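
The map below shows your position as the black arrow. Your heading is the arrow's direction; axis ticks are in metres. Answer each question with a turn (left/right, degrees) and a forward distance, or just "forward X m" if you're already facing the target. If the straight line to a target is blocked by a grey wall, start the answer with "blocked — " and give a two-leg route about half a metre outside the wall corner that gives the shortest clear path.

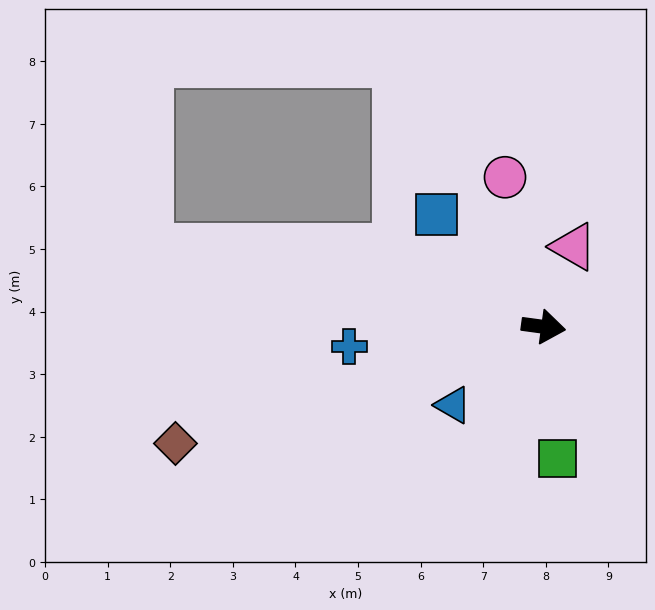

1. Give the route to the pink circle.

turn left 112°, forward 2.5 m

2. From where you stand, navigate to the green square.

turn right 76°, forward 2.1 m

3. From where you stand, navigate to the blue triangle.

turn right 131°, forward 1.9 m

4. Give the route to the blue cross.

turn right 167°, forward 3.1 m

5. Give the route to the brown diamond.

turn right 155°, forward 6.2 m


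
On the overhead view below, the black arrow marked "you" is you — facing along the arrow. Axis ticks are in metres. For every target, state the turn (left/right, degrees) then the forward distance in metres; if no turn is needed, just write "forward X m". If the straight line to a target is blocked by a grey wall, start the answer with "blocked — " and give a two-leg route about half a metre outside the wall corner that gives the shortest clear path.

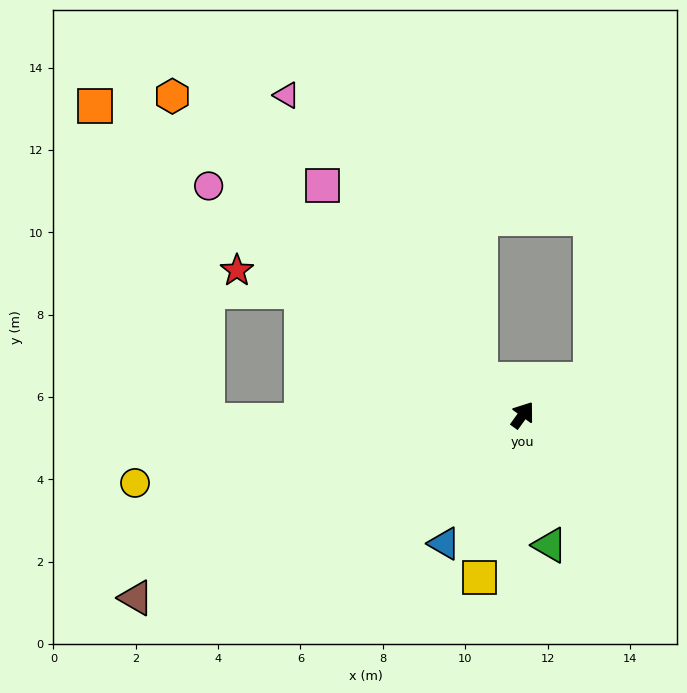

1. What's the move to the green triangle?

turn right 132°, forward 3.2 m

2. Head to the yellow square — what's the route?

turn right 159°, forward 4.1 m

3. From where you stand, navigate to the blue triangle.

turn right 175°, forward 3.7 m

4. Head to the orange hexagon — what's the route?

turn left 84°, forward 11.5 m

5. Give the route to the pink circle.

turn left 90°, forward 9.4 m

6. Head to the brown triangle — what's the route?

turn left 151°, forward 10.4 m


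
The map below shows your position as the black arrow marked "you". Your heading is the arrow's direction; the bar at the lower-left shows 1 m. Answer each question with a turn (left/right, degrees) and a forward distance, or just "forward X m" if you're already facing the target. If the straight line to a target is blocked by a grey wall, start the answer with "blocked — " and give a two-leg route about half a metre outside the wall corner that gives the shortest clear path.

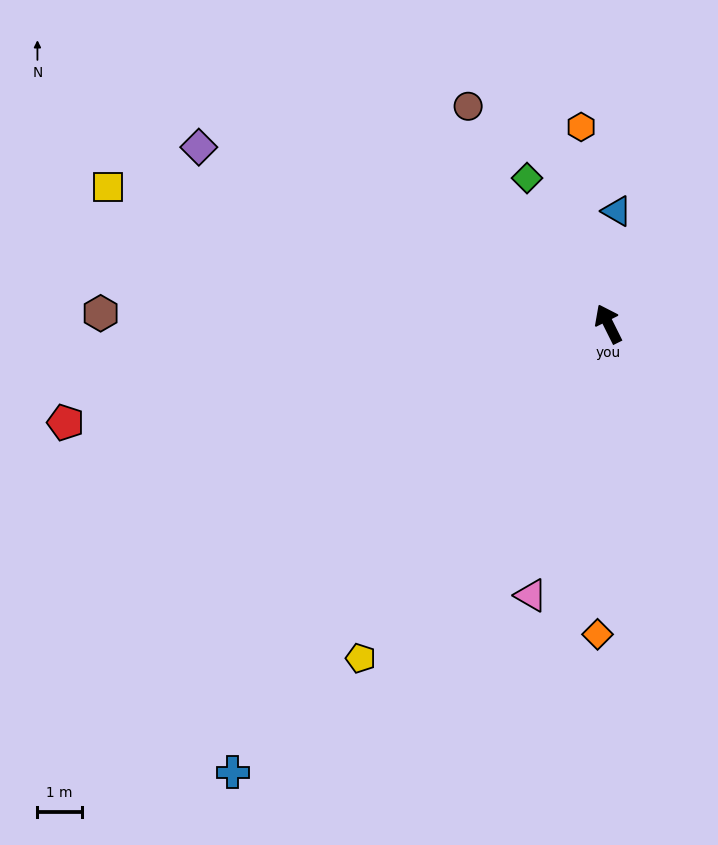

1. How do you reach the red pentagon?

turn left 74°, forward 12.5 m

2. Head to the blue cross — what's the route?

turn left 114°, forward 13.2 m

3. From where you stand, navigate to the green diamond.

turn left 3°, forward 3.8 m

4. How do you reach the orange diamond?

turn left 152°, forward 7.0 m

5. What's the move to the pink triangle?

turn left 138°, forward 6.4 m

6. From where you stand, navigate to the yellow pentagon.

turn left 117°, forward 9.4 m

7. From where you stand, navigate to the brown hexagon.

turn left 62°, forward 11.5 m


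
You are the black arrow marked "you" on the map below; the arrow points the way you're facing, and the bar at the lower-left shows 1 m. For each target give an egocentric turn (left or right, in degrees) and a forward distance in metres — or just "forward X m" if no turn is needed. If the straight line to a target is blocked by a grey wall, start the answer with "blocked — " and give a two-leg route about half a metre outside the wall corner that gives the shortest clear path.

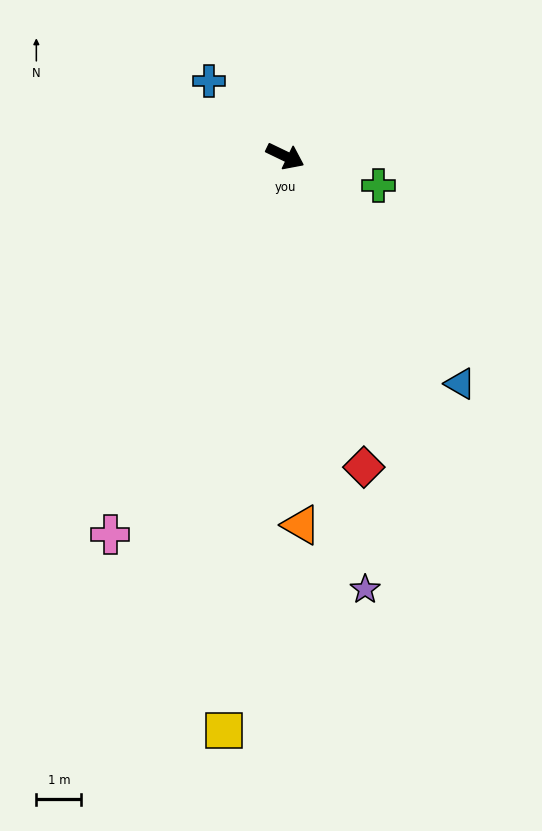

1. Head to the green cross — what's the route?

turn left 8°, forward 2.2 m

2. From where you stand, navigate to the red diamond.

turn right 50°, forward 7.1 m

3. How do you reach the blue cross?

turn left 161°, forward 2.4 m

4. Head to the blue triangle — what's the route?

turn right 27°, forward 6.4 m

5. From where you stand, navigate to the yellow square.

turn right 70°, forward 12.8 m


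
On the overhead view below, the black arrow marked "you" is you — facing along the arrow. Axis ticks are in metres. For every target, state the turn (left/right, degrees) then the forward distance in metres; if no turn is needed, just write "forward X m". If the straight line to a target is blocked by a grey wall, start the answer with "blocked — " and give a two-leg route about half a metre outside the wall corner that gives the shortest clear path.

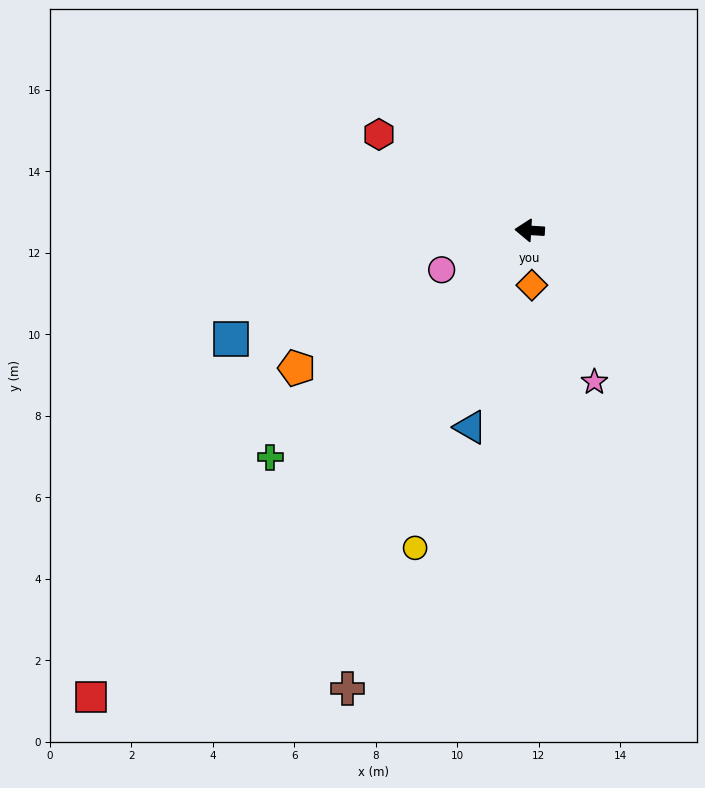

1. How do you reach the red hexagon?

turn right 29°, forward 4.4 m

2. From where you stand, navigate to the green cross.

turn left 45°, forward 8.5 m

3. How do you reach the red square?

turn left 50°, forward 15.7 m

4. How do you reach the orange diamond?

turn left 96°, forward 1.3 m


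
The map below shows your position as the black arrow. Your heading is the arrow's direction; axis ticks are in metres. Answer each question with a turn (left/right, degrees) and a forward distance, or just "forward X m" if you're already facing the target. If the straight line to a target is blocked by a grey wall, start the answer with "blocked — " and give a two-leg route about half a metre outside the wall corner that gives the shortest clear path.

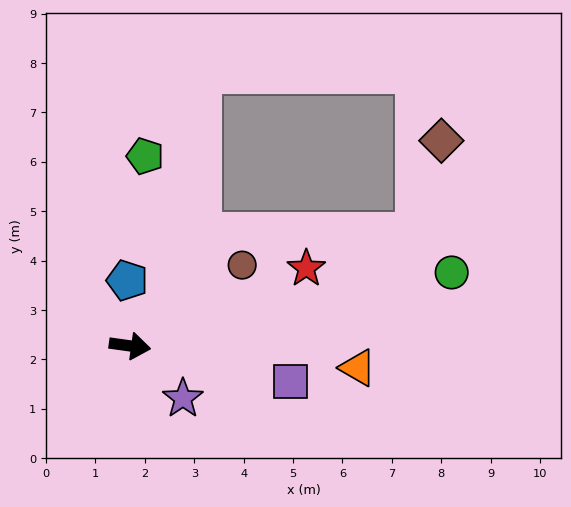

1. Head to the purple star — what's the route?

turn right 37°, forward 1.5 m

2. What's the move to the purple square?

turn right 4°, forward 3.3 m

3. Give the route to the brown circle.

turn left 44°, forward 2.8 m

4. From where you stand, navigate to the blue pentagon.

turn left 100°, forward 1.3 m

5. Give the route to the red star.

turn left 32°, forward 3.9 m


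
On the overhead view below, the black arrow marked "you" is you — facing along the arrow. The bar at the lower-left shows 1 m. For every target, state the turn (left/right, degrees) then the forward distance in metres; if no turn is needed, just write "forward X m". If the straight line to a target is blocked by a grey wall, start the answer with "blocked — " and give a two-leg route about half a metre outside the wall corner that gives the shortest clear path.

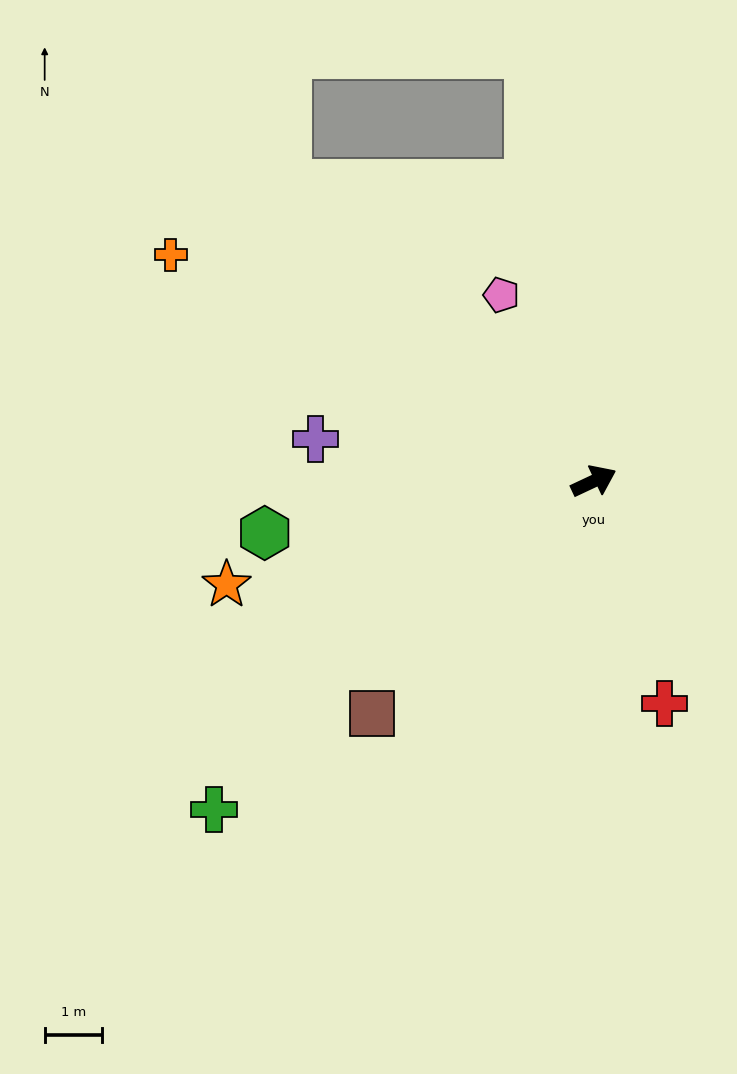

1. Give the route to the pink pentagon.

turn left 91°, forward 3.6 m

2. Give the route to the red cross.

turn right 97°, forward 4.1 m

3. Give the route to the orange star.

turn left 171°, forward 6.7 m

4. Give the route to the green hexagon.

turn left 164°, forward 5.8 m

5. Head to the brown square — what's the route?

turn right 159°, forward 5.6 m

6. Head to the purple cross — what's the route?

turn left 146°, forward 4.9 m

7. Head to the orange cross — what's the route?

turn left 127°, forward 8.4 m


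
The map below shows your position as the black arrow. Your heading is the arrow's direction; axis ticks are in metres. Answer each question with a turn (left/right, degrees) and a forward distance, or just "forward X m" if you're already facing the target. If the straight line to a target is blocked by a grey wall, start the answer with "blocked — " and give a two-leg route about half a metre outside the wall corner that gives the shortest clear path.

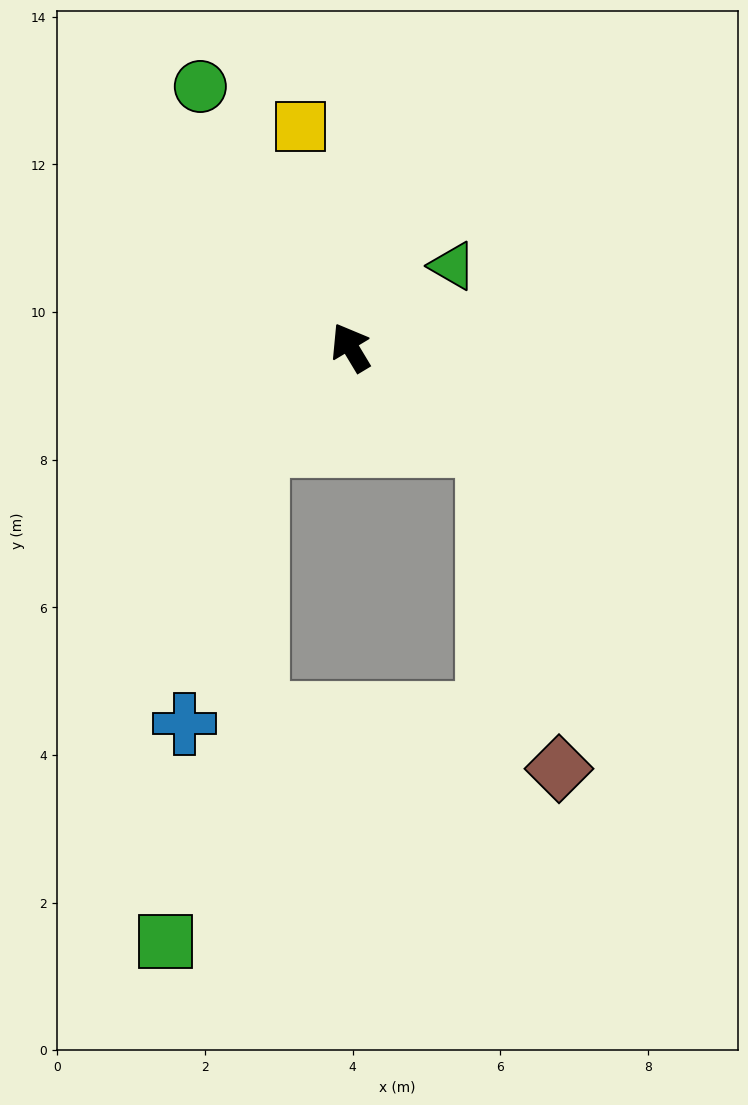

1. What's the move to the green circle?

forward 4.1 m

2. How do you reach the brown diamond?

blocked — turn right 157°, forward 2.3 m, then turn right 41°, forward 4.5 m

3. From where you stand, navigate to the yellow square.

turn right 18°, forward 3.1 m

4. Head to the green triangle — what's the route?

turn right 82°, forward 1.8 m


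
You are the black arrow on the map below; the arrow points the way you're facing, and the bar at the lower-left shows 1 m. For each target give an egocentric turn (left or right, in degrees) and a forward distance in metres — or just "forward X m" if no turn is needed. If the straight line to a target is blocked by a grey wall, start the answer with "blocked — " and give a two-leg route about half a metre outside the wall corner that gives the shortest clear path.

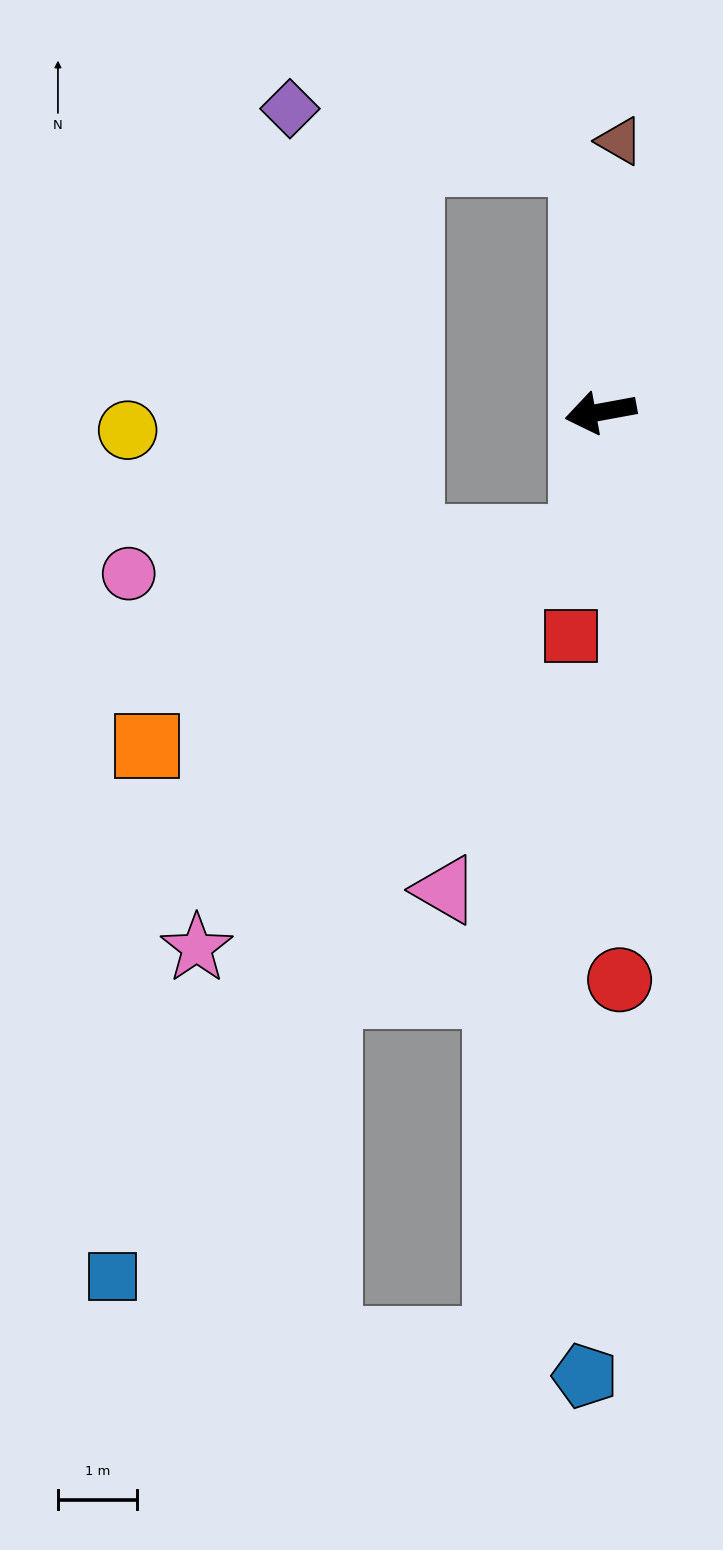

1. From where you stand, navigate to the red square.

turn left 72°, forward 2.9 m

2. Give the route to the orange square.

blocked — turn left 72°, forward 1.6 m, then turn right 57°, forward 6.1 m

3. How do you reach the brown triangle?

turn right 104°, forward 3.4 m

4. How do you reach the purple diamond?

blocked — turn right 96°, forward 3.2 m, then turn left 75°, forward 3.8 m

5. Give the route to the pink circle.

blocked — turn left 72°, forward 1.6 m, then turn right 78°, forward 5.8 m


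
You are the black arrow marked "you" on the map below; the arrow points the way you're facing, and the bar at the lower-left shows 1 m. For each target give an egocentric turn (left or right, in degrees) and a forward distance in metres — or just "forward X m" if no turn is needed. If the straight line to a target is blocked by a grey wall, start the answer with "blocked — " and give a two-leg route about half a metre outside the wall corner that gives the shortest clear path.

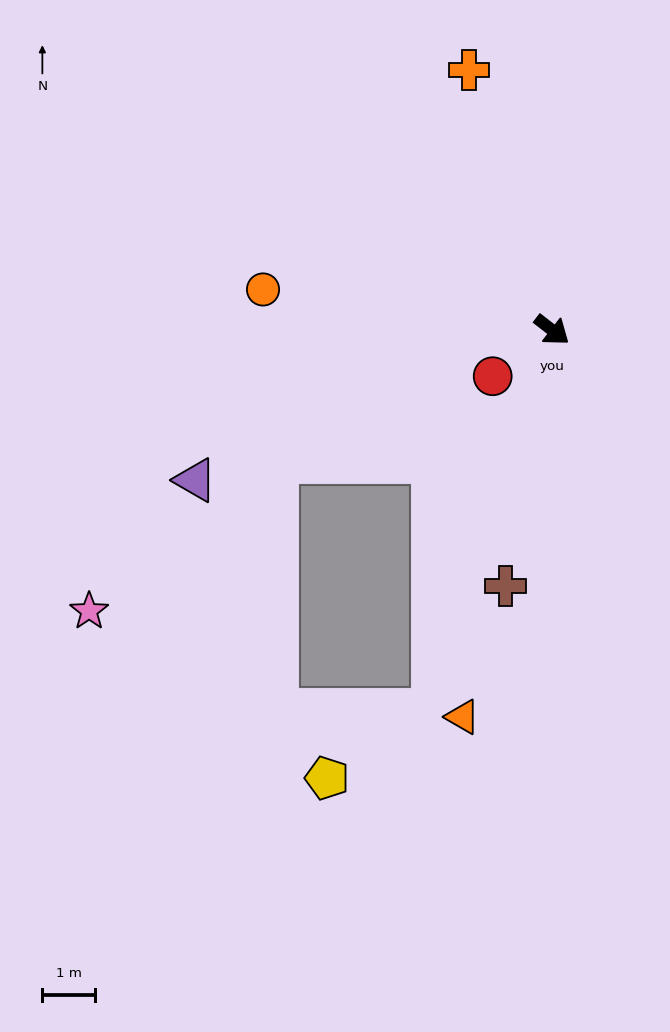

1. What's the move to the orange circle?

turn right 150°, forward 5.5 m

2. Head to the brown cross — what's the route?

turn right 62°, forward 4.9 m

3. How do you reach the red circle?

turn right 104°, forward 1.4 m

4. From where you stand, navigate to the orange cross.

turn left 145°, forward 5.2 m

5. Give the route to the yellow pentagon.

blocked — turn right 69°, forward 7.6 m, then turn right 41°, forward 2.4 m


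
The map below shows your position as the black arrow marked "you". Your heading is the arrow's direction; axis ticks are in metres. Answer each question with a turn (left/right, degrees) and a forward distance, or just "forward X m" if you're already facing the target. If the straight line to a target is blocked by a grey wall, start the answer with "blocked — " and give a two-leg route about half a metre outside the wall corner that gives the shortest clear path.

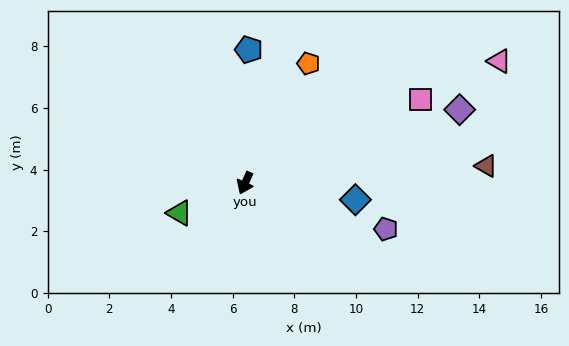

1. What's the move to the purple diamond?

turn left 133°, forward 7.4 m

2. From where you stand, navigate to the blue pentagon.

turn right 157°, forward 4.3 m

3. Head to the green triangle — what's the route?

turn right 41°, forward 2.3 m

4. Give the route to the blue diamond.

turn left 106°, forward 3.6 m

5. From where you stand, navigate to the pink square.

turn left 140°, forward 6.3 m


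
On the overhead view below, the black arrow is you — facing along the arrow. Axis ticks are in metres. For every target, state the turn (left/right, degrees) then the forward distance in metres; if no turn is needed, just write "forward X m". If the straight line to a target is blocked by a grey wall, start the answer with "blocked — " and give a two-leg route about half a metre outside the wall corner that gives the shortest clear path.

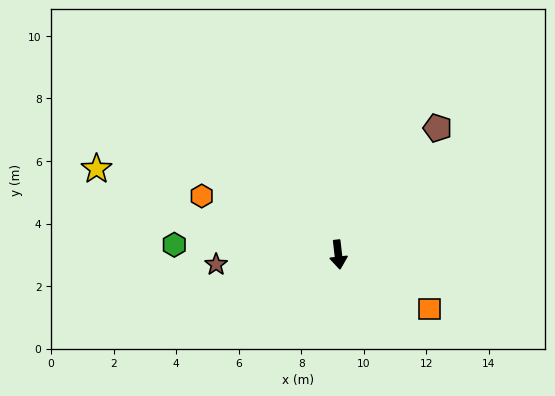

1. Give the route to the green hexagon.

turn right 100°, forward 5.3 m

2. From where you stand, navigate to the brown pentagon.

turn left 135°, forward 5.1 m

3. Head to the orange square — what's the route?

turn left 53°, forward 3.4 m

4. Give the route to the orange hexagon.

turn right 120°, forward 4.8 m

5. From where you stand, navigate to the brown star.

turn right 92°, forward 3.9 m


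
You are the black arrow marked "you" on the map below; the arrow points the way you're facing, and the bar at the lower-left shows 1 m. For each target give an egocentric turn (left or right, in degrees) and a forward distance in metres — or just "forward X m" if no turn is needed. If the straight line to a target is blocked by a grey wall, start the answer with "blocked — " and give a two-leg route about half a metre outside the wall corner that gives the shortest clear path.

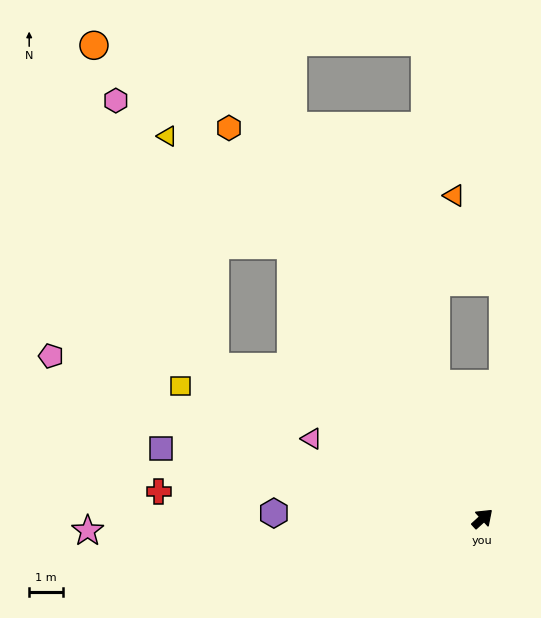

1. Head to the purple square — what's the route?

turn left 125°, forward 9.8 m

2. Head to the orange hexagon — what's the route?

turn left 81°, forward 13.8 m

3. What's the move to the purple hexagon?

turn left 136°, forward 6.2 m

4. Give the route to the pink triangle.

turn left 113°, forward 5.6 m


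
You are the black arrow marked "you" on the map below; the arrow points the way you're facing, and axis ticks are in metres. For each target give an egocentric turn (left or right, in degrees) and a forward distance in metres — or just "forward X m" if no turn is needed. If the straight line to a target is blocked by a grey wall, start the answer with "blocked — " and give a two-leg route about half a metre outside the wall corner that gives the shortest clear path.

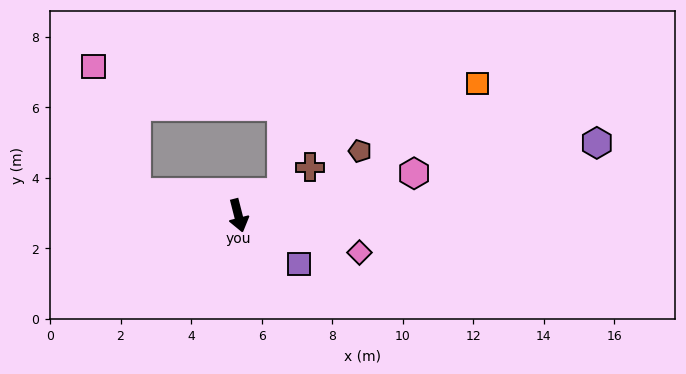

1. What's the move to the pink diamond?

turn left 59°, forward 3.6 m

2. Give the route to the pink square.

blocked — turn right 117°, forward 3.0 m, then turn right 59°, forward 3.8 m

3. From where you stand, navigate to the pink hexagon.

turn left 89°, forward 5.1 m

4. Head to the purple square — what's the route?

turn left 37°, forward 2.2 m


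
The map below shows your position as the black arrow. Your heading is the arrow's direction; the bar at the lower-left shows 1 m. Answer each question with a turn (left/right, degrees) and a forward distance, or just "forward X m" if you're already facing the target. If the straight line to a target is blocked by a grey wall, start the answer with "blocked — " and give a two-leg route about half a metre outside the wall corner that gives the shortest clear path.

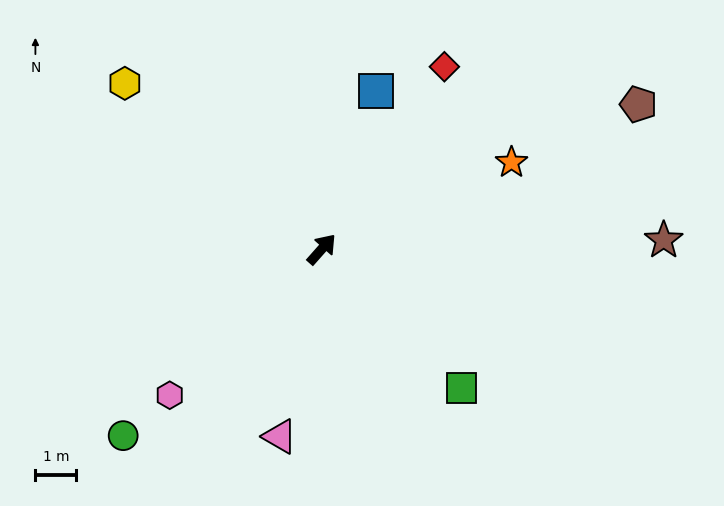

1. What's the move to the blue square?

turn left 23°, forward 4.1 m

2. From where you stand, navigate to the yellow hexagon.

turn left 91°, forward 6.3 m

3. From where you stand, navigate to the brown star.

turn right 47°, forward 8.4 m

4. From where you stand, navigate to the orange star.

turn right 24°, forward 5.1 m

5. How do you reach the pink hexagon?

turn left 175°, forward 5.2 m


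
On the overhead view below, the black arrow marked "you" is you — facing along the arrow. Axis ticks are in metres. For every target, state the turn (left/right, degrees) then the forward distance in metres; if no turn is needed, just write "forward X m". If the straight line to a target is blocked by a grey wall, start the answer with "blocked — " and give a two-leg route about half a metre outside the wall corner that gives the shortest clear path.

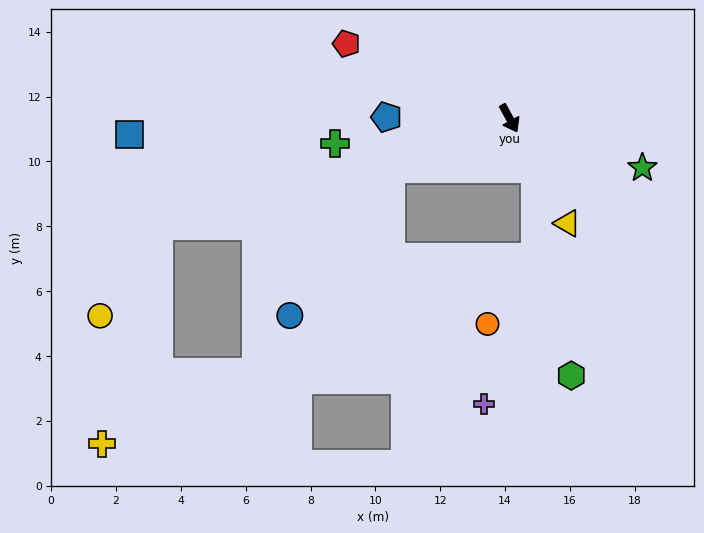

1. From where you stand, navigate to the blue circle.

blocked — turn right 95°, forward 4.0 m, then turn left 32°, forward 5.5 m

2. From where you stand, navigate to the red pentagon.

turn right 143°, forward 5.5 m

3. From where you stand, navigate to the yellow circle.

blocked — turn right 102°, forward 11.3 m, then turn left 40°, forward 3.3 m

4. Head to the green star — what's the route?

turn left 41°, forward 4.4 m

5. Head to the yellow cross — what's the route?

blocked — turn right 102°, forward 11.3 m, then turn left 58°, forward 6.9 m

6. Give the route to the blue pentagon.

turn right 119°, forward 3.8 m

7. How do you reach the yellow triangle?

forward 3.7 m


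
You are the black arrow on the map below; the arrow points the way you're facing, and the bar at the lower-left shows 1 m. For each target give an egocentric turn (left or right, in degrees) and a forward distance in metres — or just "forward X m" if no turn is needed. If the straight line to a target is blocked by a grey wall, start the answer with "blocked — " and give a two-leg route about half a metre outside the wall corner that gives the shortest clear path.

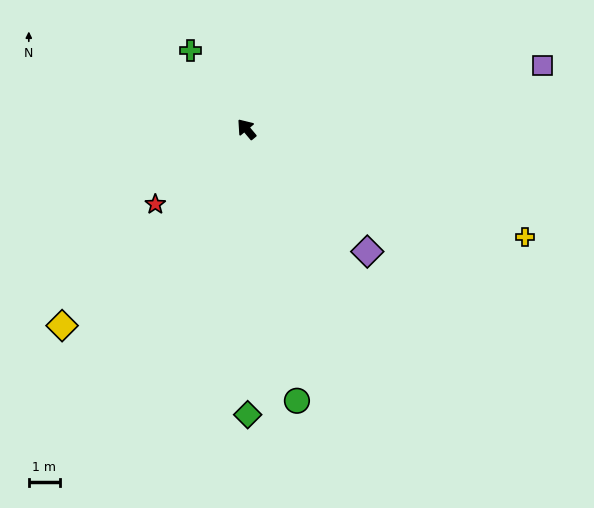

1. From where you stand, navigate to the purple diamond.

turn right 175°, forward 5.5 m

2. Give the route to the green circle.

turn left 151°, forward 8.8 m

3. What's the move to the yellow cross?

turn right 151°, forward 9.5 m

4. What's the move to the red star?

turn left 90°, forward 3.8 m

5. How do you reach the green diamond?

turn left 140°, forward 9.1 m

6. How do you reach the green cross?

turn right 4°, forward 3.1 m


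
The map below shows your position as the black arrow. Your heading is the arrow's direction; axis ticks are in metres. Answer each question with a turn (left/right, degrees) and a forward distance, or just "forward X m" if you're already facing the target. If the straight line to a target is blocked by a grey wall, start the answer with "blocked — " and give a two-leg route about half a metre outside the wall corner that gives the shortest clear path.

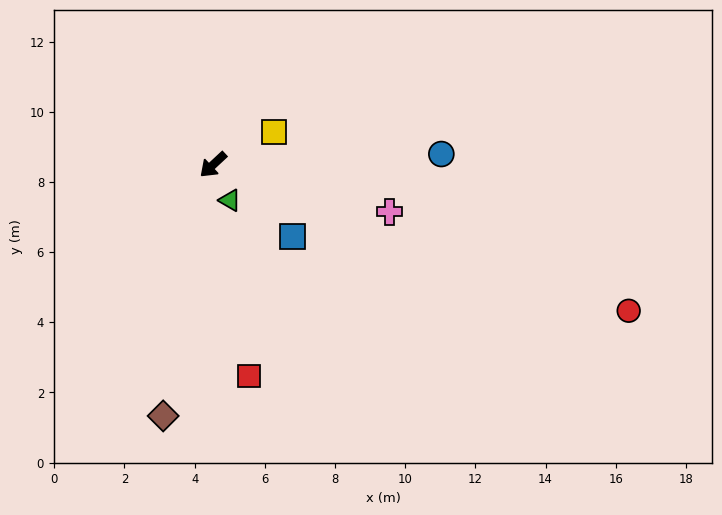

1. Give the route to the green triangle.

turn left 72°, forward 1.1 m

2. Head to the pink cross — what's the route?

turn left 122°, forward 5.2 m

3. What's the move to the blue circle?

turn left 140°, forward 6.5 m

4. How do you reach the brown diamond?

turn left 36°, forward 7.3 m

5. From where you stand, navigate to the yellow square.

turn left 166°, forward 2.0 m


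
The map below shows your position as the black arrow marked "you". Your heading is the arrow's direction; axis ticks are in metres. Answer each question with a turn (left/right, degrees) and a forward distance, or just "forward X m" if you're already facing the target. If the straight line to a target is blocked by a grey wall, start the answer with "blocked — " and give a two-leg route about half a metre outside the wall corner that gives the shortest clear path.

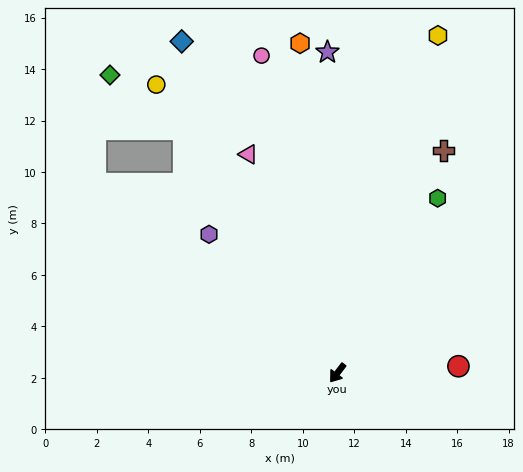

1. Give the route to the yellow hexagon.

turn right 159°, forward 13.7 m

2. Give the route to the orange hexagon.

turn right 136°, forward 12.9 m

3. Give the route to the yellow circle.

turn right 111°, forward 13.2 m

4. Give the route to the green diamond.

blocked — turn right 110°, forward 11.2 m, then turn left 21°, forward 3.6 m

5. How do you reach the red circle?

turn left 131°, forward 4.7 m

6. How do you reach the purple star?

turn right 141°, forward 12.5 m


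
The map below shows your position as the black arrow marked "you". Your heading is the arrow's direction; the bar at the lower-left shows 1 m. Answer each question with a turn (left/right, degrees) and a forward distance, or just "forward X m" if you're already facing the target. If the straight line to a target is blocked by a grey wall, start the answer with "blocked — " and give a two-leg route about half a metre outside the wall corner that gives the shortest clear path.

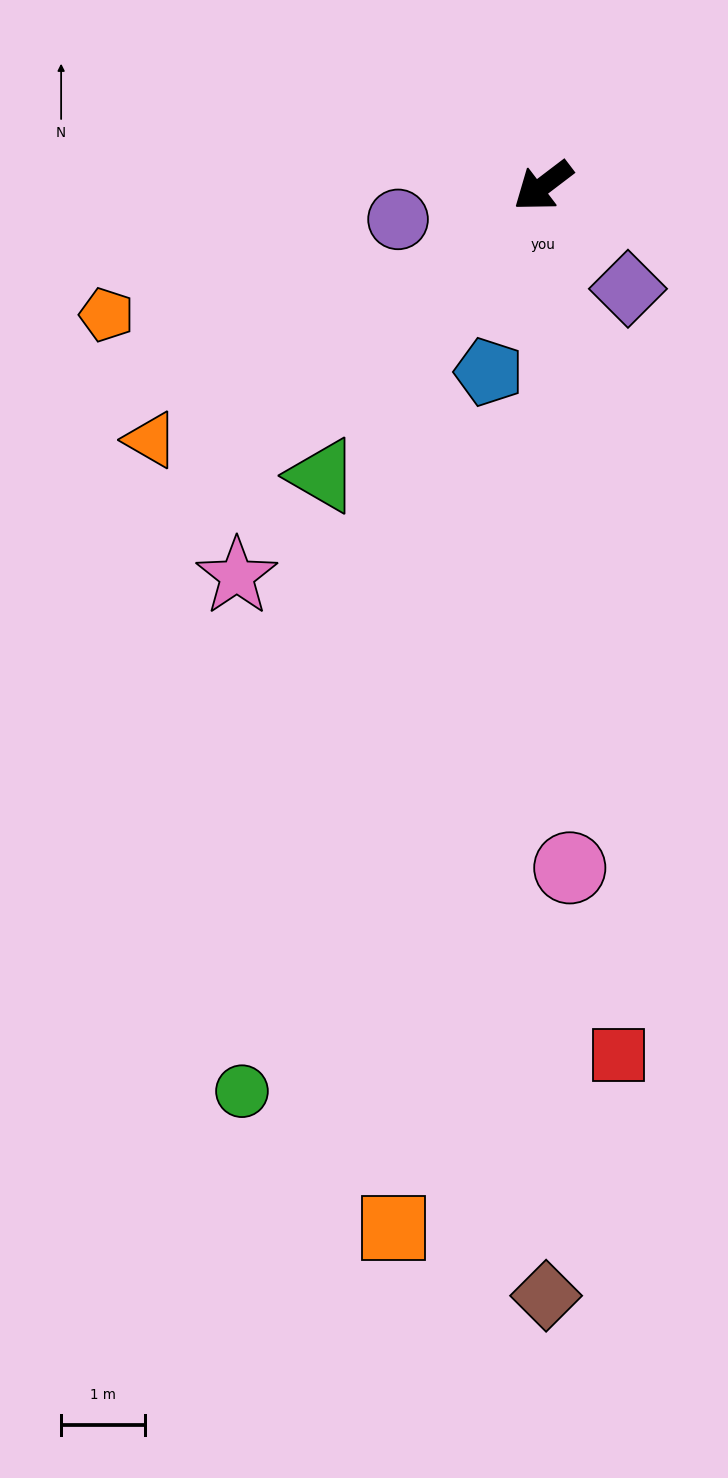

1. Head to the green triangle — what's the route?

turn left 15°, forward 4.3 m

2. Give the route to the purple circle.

turn right 24°, forward 1.8 m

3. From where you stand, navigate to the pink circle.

turn left 55°, forward 8.1 m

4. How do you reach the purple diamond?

turn left 92°, forward 1.6 m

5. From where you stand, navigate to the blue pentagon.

turn left 36°, forward 2.3 m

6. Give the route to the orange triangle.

turn right 4°, forward 5.6 m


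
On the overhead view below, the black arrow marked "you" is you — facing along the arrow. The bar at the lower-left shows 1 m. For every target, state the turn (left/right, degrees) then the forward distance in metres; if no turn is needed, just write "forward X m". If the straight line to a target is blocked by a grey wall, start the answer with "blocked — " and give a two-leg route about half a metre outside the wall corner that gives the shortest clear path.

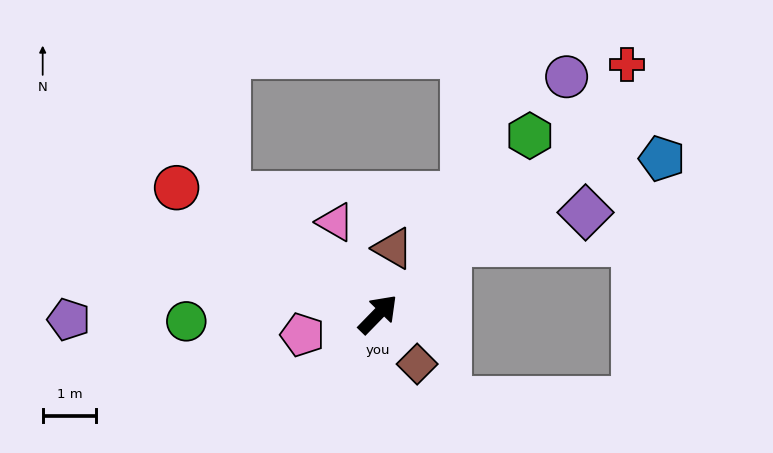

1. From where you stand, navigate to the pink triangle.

turn left 69°, forward 1.9 m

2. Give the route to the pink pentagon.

turn left 150°, forward 1.5 m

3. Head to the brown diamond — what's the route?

turn right 98°, forward 1.2 m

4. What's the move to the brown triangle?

turn left 31°, forward 1.3 m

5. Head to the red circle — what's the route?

turn left 102°, forward 4.4 m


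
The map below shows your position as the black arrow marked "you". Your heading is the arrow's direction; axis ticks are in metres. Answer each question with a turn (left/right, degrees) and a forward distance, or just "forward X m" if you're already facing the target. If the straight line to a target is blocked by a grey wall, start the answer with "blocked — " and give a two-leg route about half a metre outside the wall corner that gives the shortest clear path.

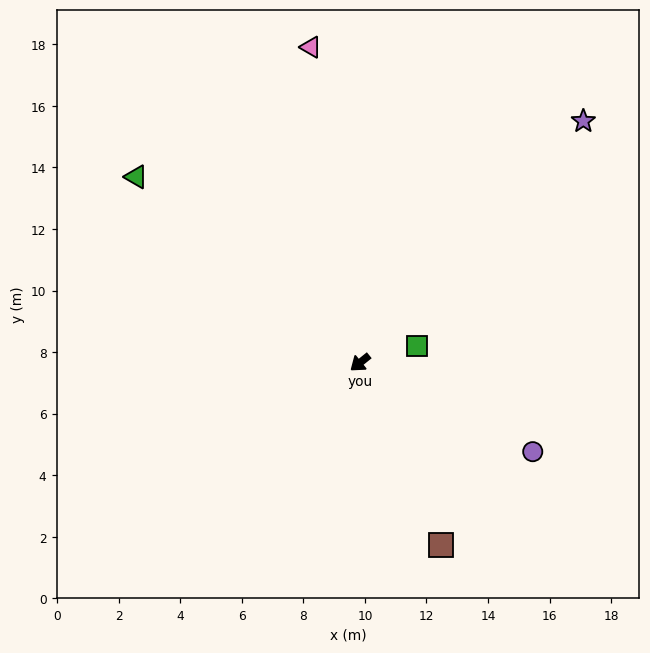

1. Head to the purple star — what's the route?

turn right 172°, forward 10.7 m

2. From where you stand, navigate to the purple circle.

turn left 114°, forward 6.3 m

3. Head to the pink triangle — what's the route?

turn right 120°, forward 10.4 m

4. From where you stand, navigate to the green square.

turn left 157°, forward 1.9 m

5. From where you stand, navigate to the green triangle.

turn right 79°, forward 9.5 m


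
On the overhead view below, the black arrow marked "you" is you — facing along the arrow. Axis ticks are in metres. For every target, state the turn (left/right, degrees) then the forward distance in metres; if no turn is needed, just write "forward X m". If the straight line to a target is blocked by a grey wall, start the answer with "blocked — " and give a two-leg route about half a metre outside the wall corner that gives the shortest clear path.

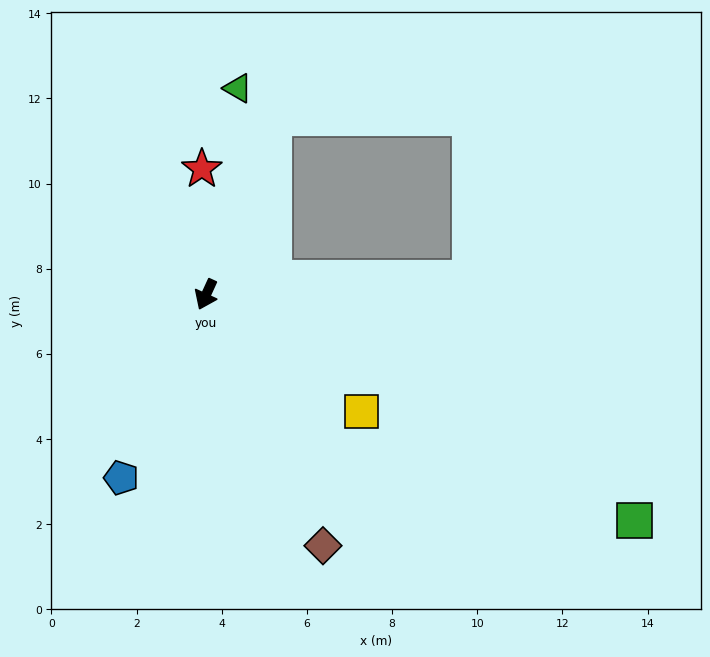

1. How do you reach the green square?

turn left 87°, forward 11.4 m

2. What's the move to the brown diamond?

turn left 50°, forward 6.5 m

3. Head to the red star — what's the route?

turn right 153°, forward 3.0 m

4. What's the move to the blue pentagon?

forward 4.7 m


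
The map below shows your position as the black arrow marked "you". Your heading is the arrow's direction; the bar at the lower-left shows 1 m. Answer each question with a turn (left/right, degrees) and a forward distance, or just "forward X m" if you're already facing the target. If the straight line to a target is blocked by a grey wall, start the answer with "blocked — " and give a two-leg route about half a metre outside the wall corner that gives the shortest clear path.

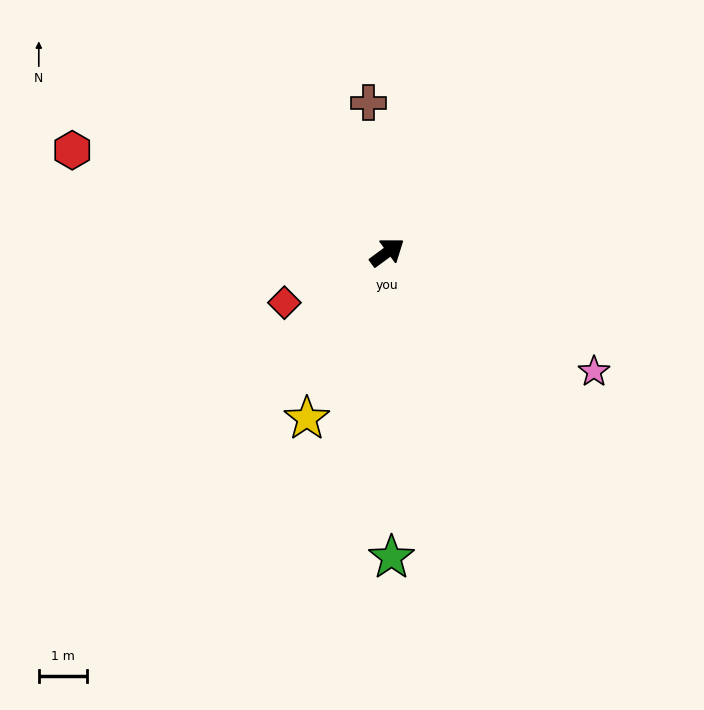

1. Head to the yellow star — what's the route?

turn right 152°, forward 3.8 m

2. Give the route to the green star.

turn right 126°, forward 6.3 m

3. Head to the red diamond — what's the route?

turn left 170°, forward 2.4 m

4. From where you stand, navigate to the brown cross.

turn left 61°, forward 3.1 m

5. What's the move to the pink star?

turn right 66°, forward 5.0 m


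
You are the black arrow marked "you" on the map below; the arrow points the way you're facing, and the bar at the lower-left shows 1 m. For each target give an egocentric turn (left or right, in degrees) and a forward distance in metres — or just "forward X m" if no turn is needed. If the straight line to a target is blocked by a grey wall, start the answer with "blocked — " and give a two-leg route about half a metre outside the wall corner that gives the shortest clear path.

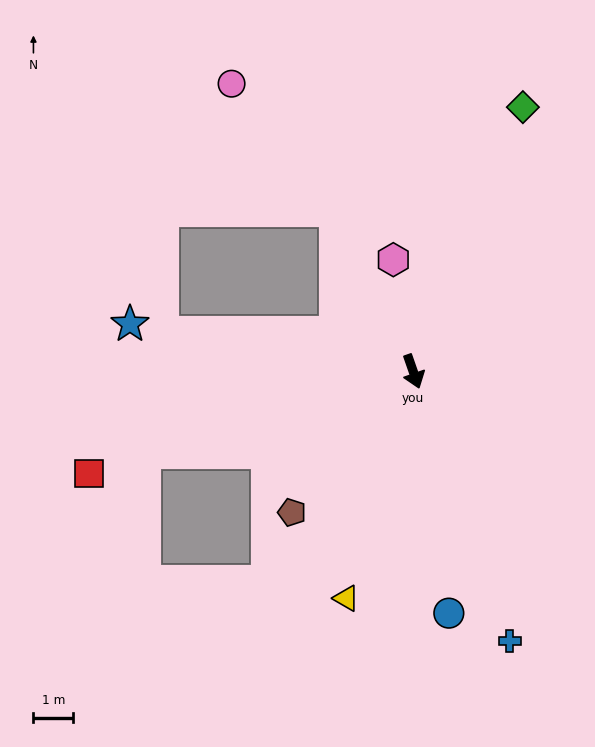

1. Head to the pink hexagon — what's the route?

turn left 171°, forward 2.9 m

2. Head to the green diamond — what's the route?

turn left 138°, forward 7.2 m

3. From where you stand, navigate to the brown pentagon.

turn right 60°, forward 4.7 m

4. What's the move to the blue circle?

turn right 11°, forward 6.2 m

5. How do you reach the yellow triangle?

turn right 36°, forward 6.0 m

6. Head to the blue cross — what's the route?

forward 7.3 m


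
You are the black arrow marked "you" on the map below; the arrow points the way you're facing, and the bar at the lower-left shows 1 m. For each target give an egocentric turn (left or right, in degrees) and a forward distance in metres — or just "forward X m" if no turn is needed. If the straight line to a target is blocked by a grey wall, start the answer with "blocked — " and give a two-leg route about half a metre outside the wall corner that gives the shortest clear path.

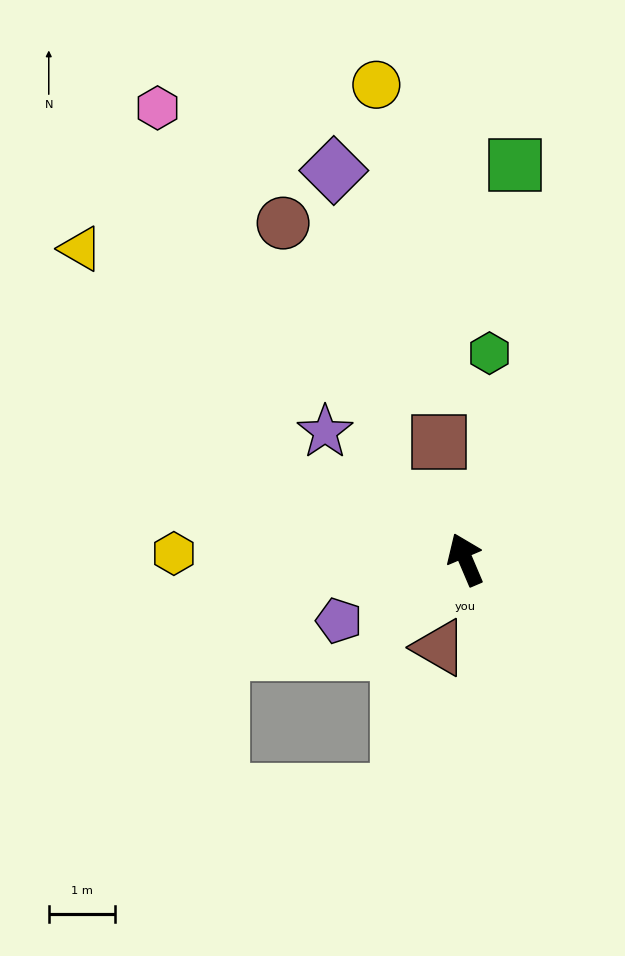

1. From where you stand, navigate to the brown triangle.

turn left 140°, forward 1.4 m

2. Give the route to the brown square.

turn right 10°, forward 1.8 m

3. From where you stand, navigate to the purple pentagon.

turn left 93°, forward 2.1 m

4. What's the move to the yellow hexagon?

turn left 66°, forward 4.4 m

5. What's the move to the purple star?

turn left 25°, forward 2.9 m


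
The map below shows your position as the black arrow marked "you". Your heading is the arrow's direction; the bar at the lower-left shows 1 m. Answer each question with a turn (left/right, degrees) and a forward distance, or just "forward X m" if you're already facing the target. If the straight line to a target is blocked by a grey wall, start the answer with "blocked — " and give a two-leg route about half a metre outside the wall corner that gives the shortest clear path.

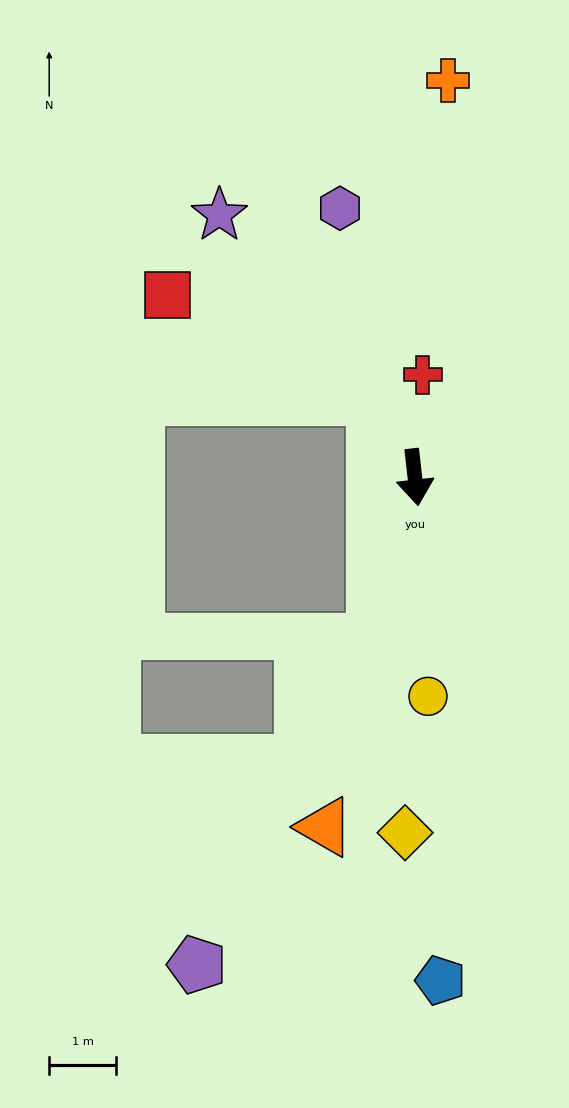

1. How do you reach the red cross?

turn left 169°, forward 1.5 m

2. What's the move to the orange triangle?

turn right 21°, forward 5.4 m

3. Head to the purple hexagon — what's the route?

turn right 171°, forward 4.2 m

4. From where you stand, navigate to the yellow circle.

turn right 3°, forward 3.3 m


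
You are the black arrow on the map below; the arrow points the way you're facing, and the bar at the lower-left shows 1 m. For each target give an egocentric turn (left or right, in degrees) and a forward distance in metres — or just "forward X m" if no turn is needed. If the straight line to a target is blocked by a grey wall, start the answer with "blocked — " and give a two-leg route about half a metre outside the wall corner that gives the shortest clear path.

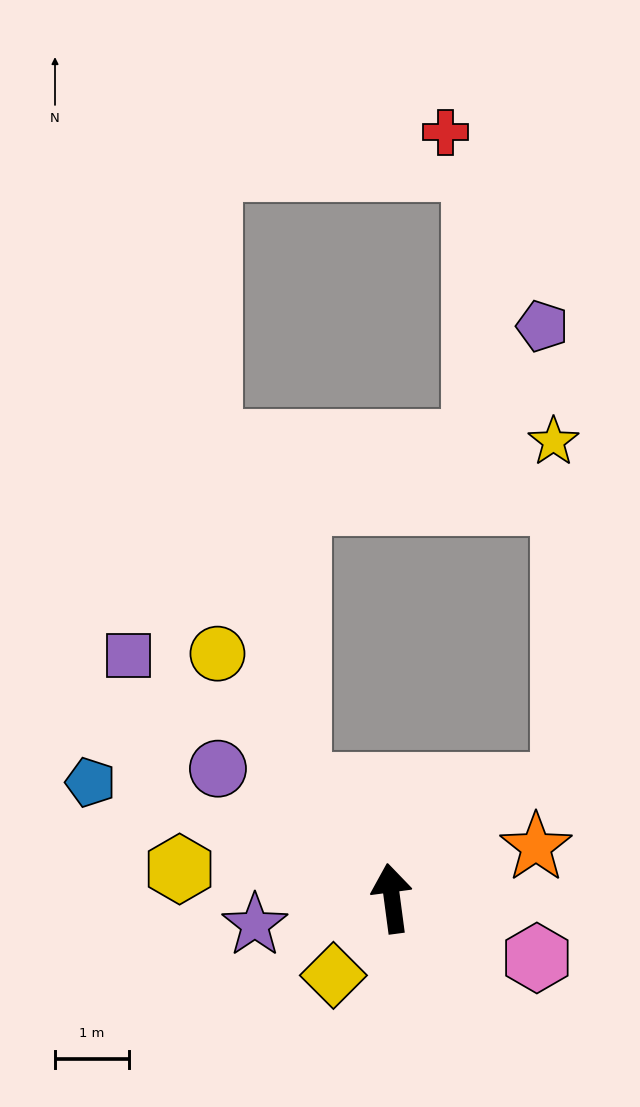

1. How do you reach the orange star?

turn right 78°, forward 2.1 m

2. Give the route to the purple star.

turn left 93°, forward 1.9 m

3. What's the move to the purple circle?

turn left 46°, forward 2.9 m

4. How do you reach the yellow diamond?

turn left 135°, forward 1.3 m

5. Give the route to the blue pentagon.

turn left 61°, forward 4.4 m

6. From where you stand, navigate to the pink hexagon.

turn right 120°, forward 2.1 m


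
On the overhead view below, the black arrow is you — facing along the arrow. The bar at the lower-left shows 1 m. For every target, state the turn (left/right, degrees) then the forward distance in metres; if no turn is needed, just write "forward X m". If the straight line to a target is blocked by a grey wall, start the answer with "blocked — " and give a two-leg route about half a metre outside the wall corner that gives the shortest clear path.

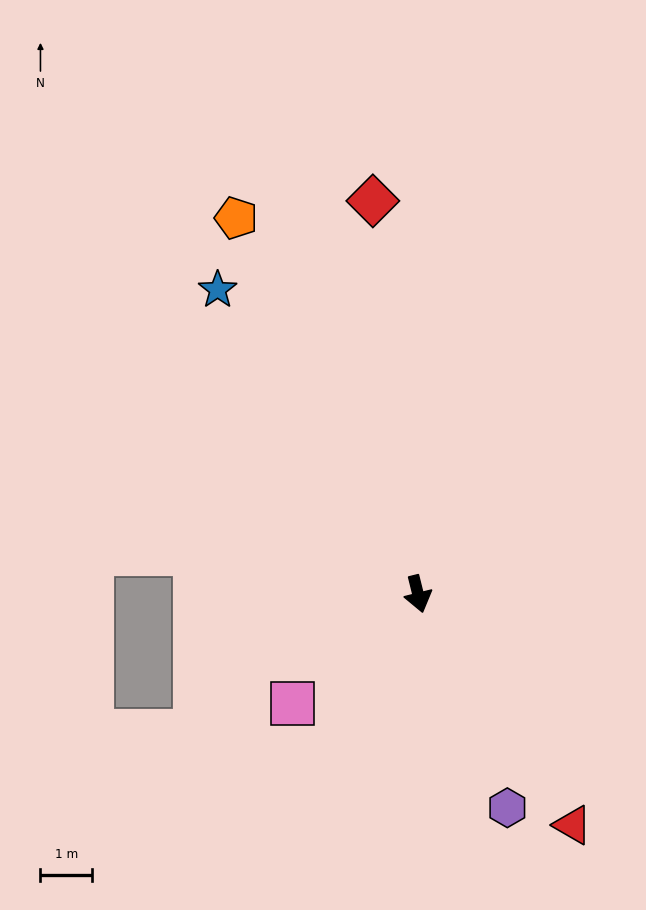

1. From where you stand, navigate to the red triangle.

turn left 20°, forward 5.4 m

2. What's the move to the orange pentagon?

turn right 168°, forward 8.1 m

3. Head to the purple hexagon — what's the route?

turn left 9°, forward 4.5 m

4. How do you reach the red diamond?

turn left 173°, forward 7.7 m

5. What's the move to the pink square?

turn right 63°, forward 3.2 m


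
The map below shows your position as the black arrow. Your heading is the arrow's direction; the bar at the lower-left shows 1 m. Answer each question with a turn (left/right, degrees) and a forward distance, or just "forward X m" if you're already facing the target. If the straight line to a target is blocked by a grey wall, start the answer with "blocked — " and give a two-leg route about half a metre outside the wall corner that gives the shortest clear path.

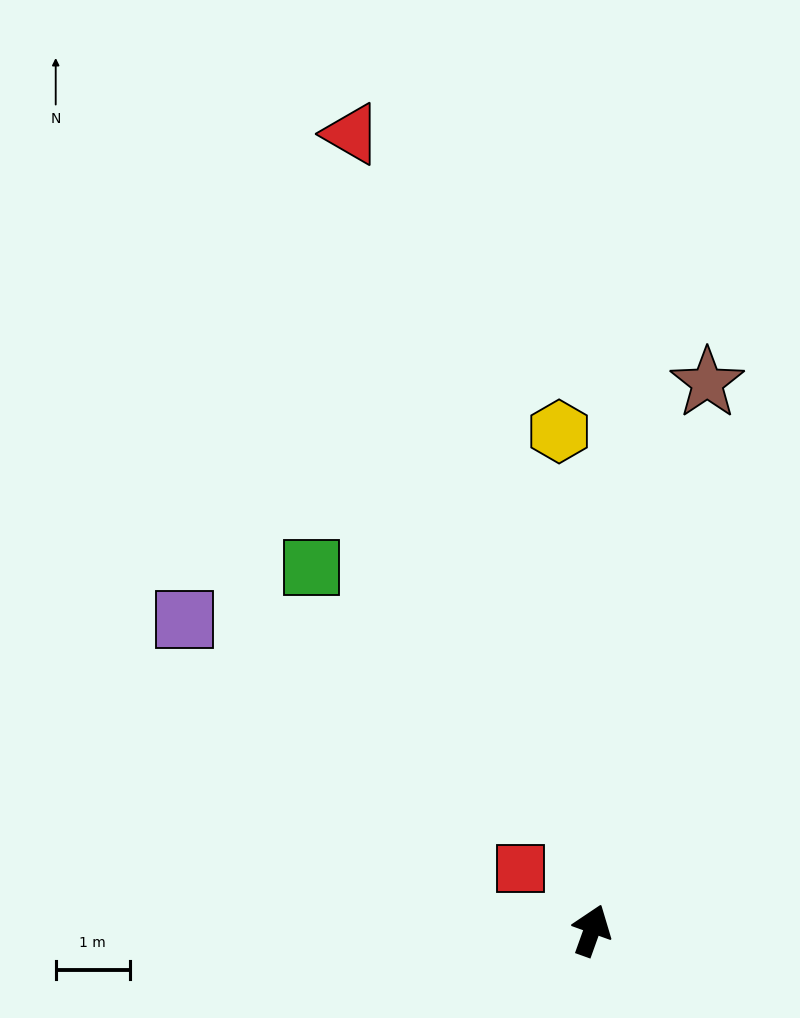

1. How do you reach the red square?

turn left 69°, forward 1.3 m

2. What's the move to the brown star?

turn left 8°, forward 7.5 m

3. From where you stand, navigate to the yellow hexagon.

turn left 23°, forward 6.7 m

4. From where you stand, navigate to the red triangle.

turn left 37°, forward 11.2 m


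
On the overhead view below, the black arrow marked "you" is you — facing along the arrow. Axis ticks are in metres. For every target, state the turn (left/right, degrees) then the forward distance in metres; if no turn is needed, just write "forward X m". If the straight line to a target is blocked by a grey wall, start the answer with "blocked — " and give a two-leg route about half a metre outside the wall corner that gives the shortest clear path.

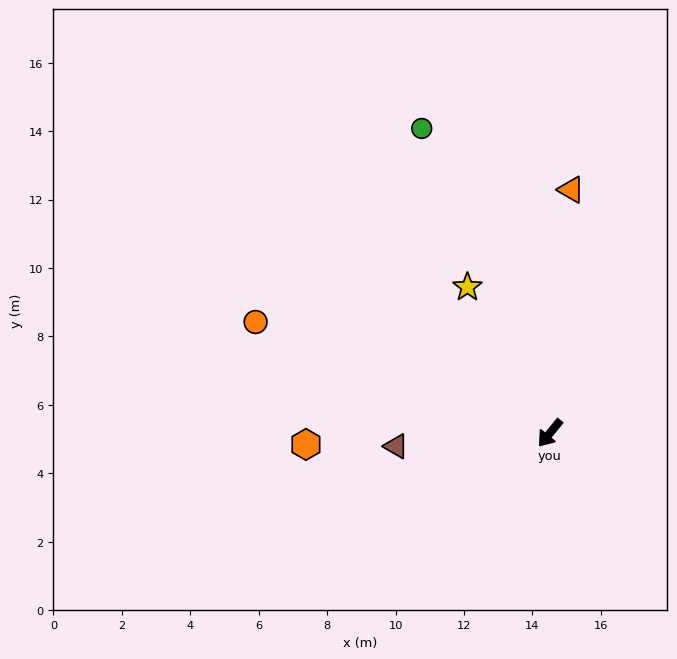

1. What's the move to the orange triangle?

turn right 146°, forward 7.1 m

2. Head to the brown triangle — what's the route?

turn right 46°, forward 4.5 m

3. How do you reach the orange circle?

turn right 71°, forward 9.2 m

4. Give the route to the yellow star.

turn right 111°, forward 4.9 m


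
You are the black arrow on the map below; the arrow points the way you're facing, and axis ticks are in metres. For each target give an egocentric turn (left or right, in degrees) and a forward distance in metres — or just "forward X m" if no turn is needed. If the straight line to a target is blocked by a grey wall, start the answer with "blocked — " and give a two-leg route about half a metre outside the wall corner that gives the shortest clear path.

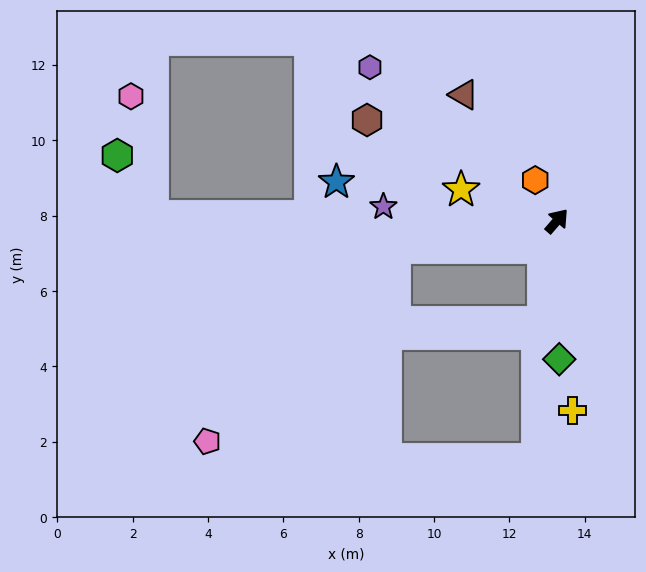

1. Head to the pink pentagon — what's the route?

blocked — turn left 140°, forward 4.4 m, then turn left 37°, forward 7.1 m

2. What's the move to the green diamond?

turn right 138°, forward 3.7 m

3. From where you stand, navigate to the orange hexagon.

turn left 69°, forward 1.2 m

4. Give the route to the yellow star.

turn left 113°, forward 2.7 m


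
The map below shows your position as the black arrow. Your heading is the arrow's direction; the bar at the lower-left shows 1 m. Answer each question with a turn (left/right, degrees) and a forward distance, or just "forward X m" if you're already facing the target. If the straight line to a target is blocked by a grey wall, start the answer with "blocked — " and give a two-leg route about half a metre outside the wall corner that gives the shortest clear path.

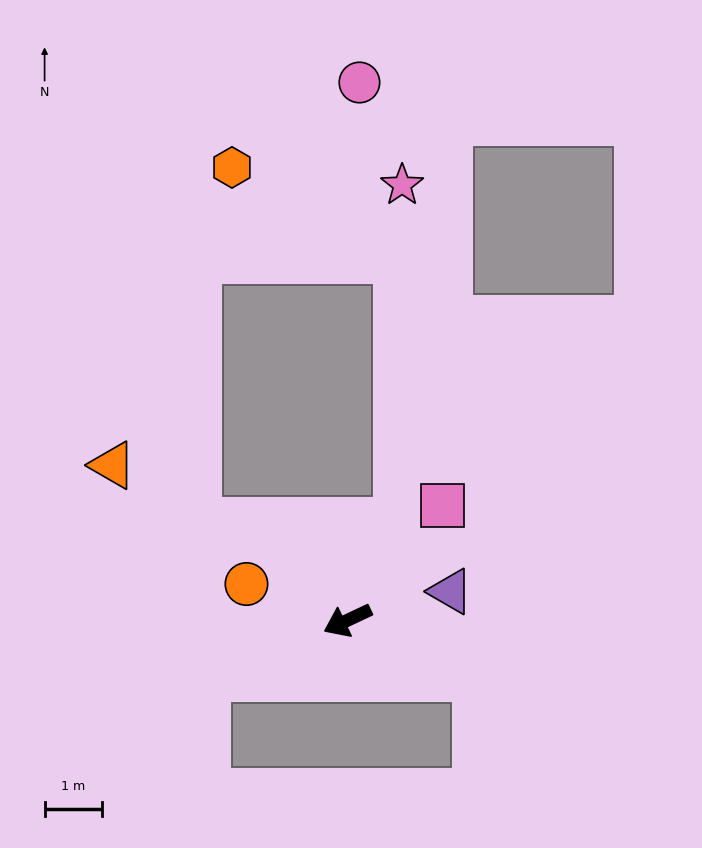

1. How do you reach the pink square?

turn right 155°, forward 2.6 m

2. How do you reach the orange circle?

turn right 45°, forward 1.9 m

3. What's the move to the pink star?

blocked — turn right 143°, forward 1.9 m, then turn left 27°, forward 5.9 m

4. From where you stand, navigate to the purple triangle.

turn left 170°, forward 1.9 m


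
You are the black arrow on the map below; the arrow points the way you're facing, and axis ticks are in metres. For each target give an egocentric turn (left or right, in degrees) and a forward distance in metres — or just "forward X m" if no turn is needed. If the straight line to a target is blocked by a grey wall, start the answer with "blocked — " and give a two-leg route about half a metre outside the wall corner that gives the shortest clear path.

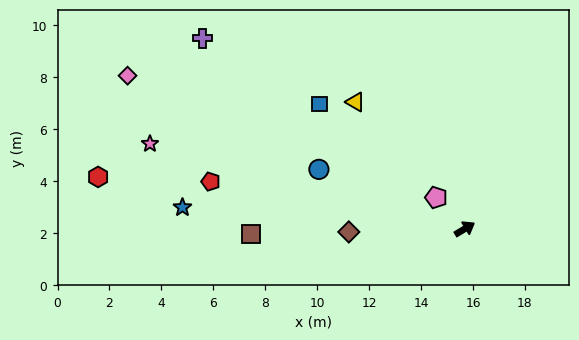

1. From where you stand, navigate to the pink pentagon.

turn left 101°, forward 1.6 m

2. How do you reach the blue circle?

turn left 127°, forward 6.1 m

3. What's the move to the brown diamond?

turn left 150°, forward 4.5 m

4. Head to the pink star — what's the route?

turn left 134°, forward 12.6 m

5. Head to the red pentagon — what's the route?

turn left 138°, forward 10.0 m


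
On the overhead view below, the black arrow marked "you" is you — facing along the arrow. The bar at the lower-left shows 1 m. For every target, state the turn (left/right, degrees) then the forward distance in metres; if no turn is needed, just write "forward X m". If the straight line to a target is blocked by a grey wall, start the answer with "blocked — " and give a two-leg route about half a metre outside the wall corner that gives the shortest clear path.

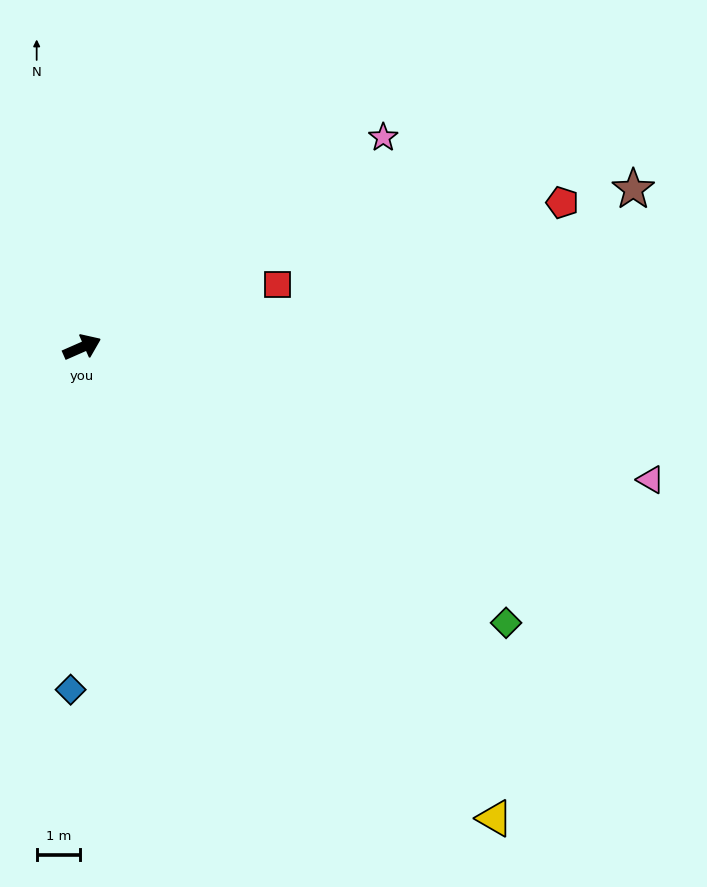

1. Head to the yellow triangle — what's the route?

turn right 73°, forward 14.3 m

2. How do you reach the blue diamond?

turn right 116°, forward 7.8 m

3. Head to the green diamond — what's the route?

turn right 57°, forward 11.6 m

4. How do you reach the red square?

turn right 6°, forward 4.7 m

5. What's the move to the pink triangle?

turn right 37°, forward 13.4 m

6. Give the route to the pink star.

turn left 11°, forward 8.4 m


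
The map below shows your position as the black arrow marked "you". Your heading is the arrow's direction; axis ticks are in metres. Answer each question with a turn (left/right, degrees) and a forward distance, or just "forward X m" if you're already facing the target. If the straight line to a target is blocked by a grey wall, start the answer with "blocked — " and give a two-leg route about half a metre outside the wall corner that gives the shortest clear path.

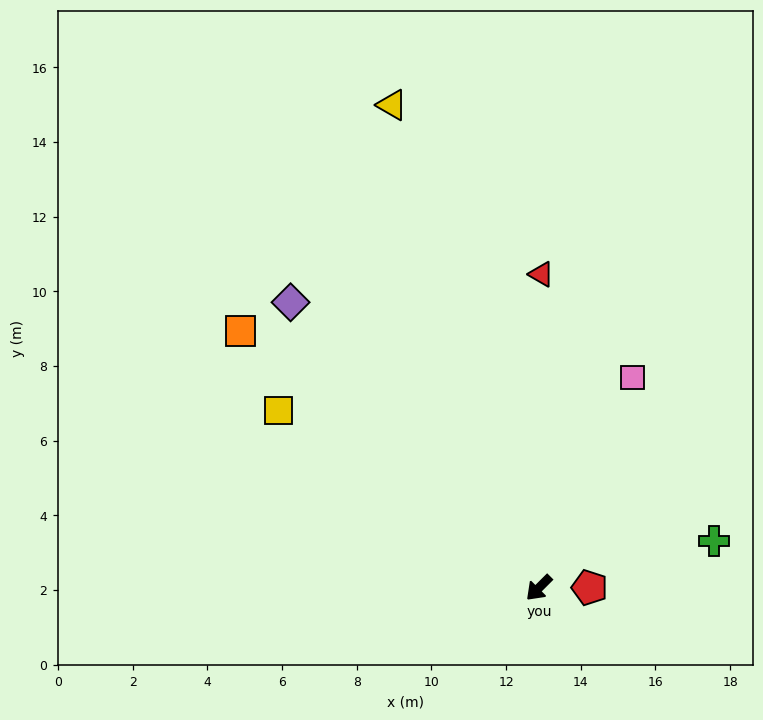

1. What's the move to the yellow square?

turn right 79°, forward 8.4 m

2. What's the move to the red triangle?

turn right 135°, forward 8.4 m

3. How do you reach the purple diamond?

turn right 94°, forward 10.1 m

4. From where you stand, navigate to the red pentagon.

turn left 135°, forward 1.4 m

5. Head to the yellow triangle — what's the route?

turn right 118°, forward 13.5 m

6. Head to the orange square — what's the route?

turn right 86°, forward 10.5 m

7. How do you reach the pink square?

turn right 159°, forward 6.2 m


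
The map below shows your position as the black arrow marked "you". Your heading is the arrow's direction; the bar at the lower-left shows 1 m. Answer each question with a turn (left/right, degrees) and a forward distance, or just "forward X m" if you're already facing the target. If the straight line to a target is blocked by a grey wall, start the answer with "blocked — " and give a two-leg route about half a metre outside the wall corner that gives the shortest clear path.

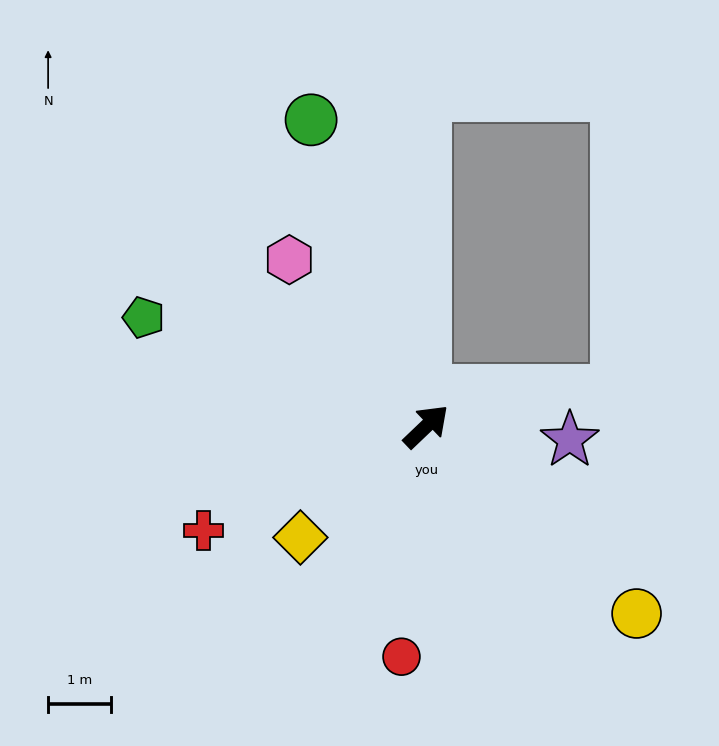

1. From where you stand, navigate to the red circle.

turn right 140°, forward 3.7 m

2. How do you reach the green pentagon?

turn left 115°, forward 4.8 m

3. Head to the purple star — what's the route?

turn right 49°, forward 2.3 m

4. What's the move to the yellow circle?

turn right 85°, forward 4.5 m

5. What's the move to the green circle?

turn left 67°, forward 5.2 m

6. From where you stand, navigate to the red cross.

turn left 161°, forward 3.9 m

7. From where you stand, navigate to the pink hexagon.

turn left 86°, forward 3.4 m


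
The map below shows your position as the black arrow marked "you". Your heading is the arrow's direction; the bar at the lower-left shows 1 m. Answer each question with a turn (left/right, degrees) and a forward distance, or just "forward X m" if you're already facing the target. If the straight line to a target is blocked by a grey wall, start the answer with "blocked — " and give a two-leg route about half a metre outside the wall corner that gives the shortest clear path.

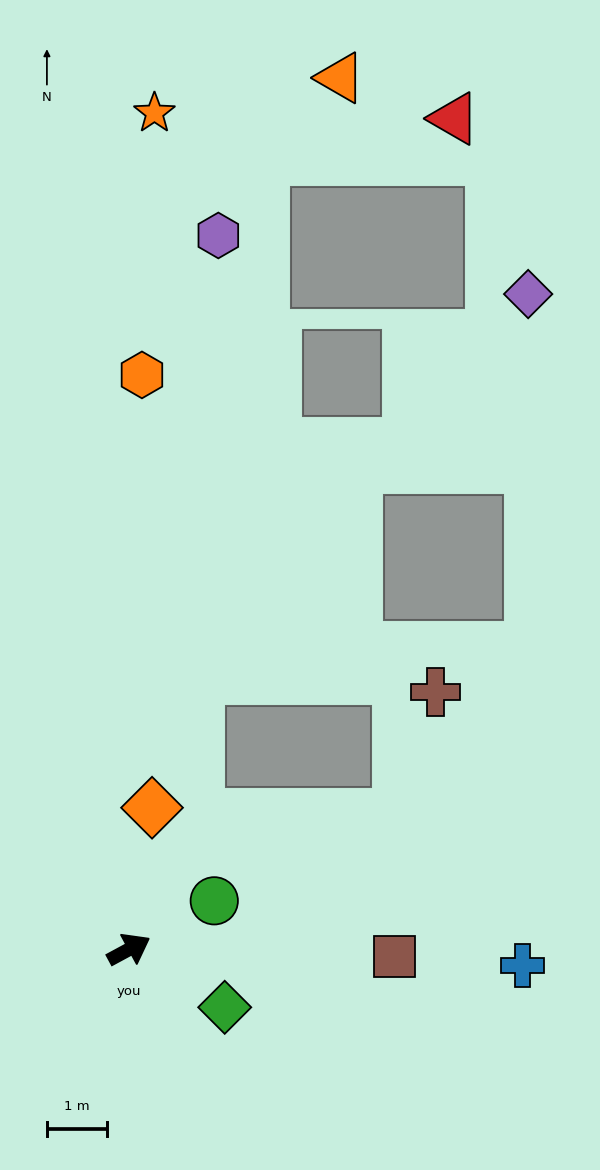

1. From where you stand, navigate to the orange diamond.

turn left 52°, forward 2.4 m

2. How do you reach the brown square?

turn right 30°, forward 4.4 m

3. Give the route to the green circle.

forward 1.6 m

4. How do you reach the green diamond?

turn right 60°, forward 1.9 m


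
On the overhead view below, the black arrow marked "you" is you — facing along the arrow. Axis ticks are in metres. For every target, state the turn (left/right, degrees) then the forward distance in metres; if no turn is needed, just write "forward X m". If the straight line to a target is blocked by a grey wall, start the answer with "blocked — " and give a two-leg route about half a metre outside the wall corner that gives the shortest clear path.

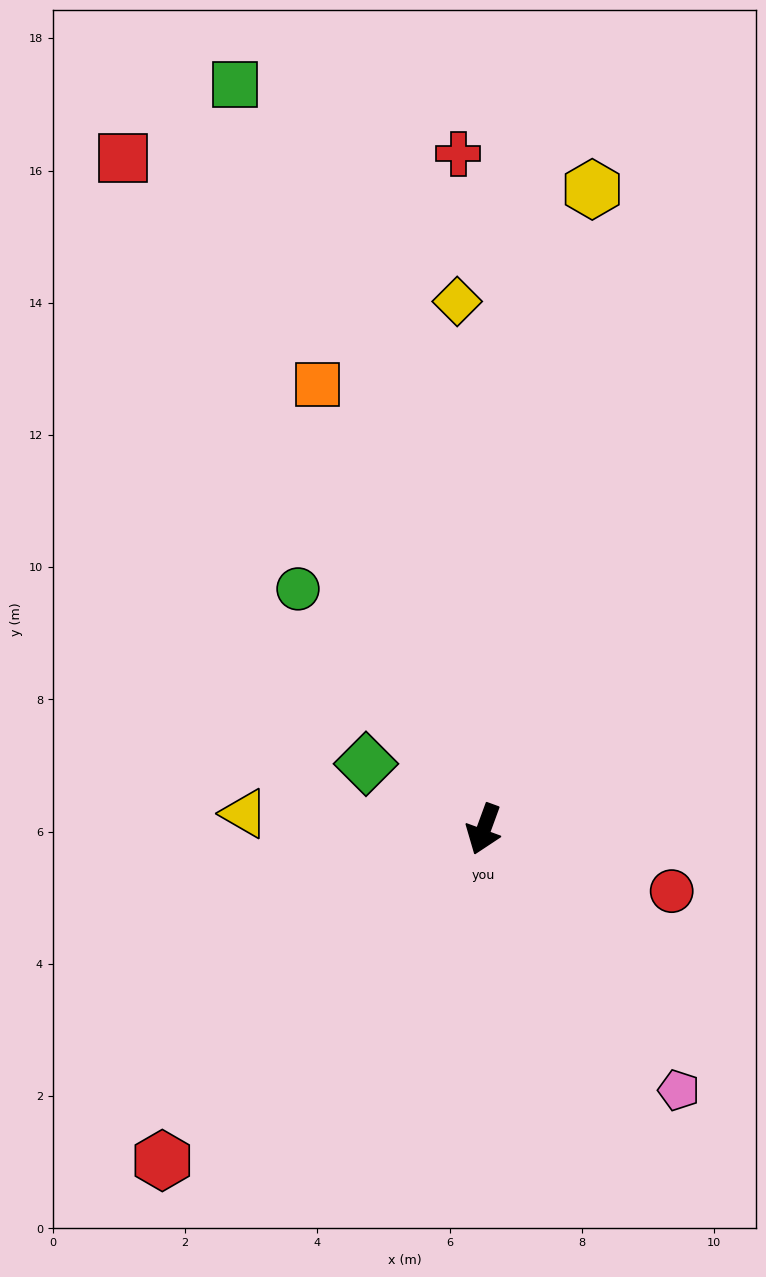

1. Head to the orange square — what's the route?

turn right 139°, forward 7.2 m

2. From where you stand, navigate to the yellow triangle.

turn right 74°, forward 3.6 m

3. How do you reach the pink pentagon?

turn left 57°, forward 4.9 m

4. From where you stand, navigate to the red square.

turn right 132°, forward 11.5 m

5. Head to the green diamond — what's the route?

turn right 99°, forward 2.0 m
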